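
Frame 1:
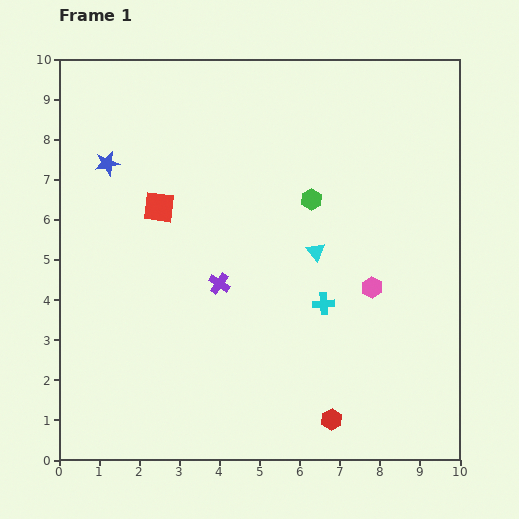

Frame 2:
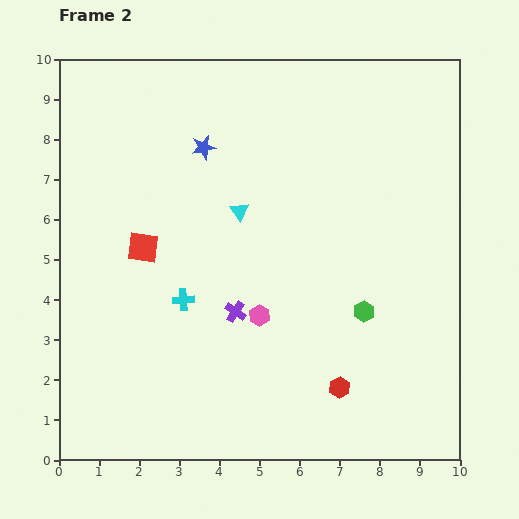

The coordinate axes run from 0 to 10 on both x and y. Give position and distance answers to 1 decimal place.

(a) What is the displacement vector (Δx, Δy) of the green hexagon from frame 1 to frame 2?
(1.3, -2.8)

The green hexagon was at (6.3, 6.5) in frame 1 and (7.6, 3.7) in frame 2.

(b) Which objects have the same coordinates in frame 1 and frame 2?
none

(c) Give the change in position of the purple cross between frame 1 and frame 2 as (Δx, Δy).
(0.4, -0.7)

The purple cross was at (4.0, 4.4) in frame 1 and (4.4, 3.7) in frame 2.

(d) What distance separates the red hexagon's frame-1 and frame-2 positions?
0.8

The red hexagon moved from (6.8, 1.0) to (7.0, 1.8), a distance of √(0.2² + 0.8²) ≈ 0.8.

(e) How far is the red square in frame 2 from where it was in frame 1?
1.1

The red square moved from (2.5, 6.3) to (2.1, 5.3), a distance of √(0.4² + 1.0²) ≈ 1.1.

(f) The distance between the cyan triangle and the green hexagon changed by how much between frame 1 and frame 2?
+2.7

Distance in frame 1: 1.3. Distance in frame 2: 4.0.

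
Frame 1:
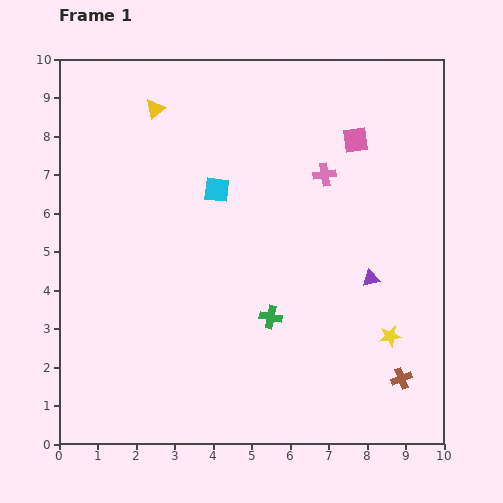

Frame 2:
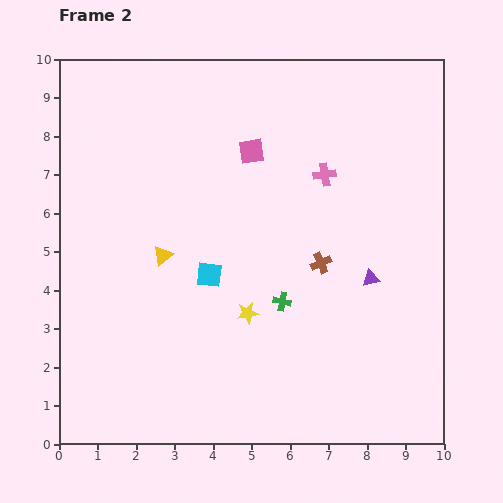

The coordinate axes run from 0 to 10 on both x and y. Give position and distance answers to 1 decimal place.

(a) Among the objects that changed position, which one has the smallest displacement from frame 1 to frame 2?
the green cross

(moved 0.5)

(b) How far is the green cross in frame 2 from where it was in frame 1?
0.5

The green cross moved from (5.5, 3.3) to (5.8, 3.7), a distance of √(0.3² + 0.4²) ≈ 0.5.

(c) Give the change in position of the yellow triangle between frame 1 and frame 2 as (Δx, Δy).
(0.2, -3.8)

The yellow triangle was at (2.5, 8.7) in frame 1 and (2.7, 4.9) in frame 2.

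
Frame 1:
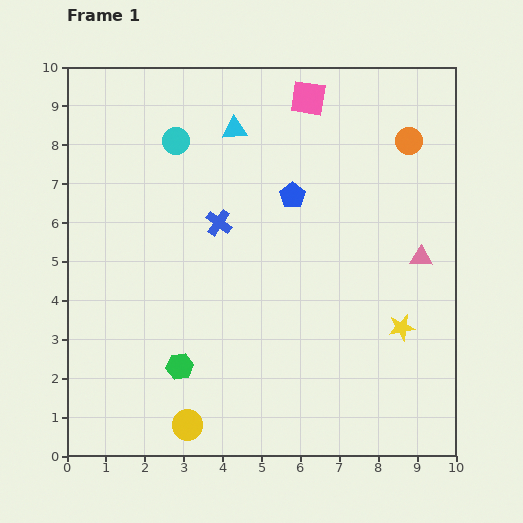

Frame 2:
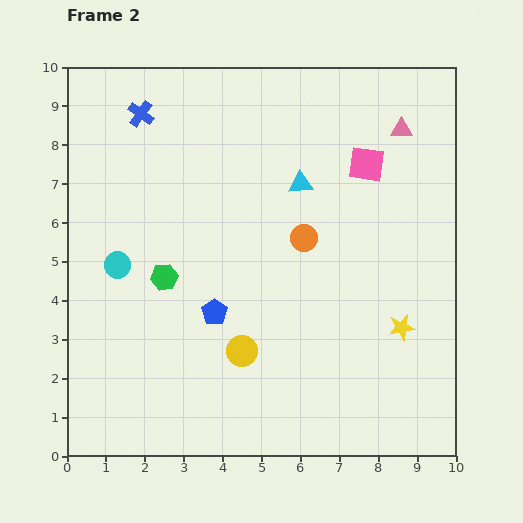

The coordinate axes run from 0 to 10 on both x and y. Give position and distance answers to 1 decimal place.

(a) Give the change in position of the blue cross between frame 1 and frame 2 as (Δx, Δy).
(-2.0, 2.8)

The blue cross was at (3.9, 6.0) in frame 1 and (1.9, 8.8) in frame 2.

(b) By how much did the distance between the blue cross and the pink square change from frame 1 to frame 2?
+2.0

Distance in frame 1: 3.9. Distance in frame 2: 5.9.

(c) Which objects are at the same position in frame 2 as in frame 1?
the yellow star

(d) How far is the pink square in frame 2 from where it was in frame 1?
2.3

The pink square moved from (6.2, 9.2) to (7.7, 7.5), a distance of √(1.5² + 1.7²) ≈ 2.3.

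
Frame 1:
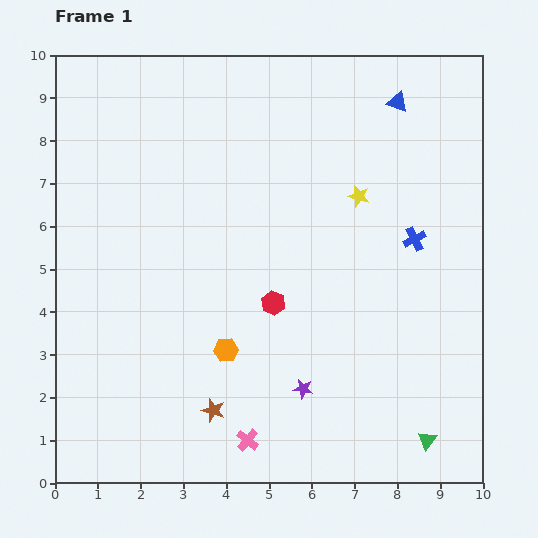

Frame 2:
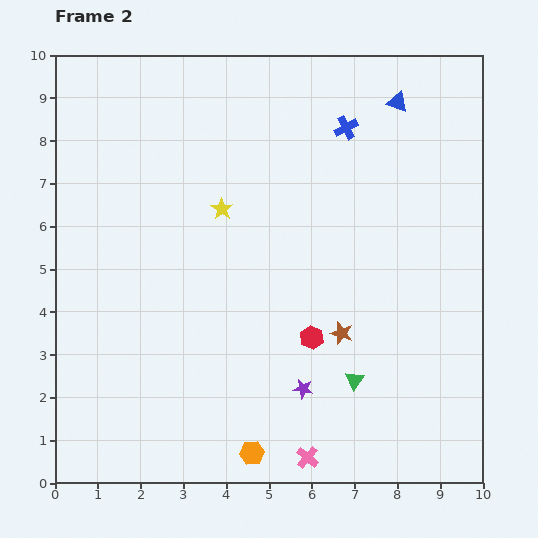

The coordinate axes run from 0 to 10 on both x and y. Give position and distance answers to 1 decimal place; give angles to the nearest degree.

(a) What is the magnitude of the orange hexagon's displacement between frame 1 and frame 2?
2.5

The orange hexagon moved from (4.0, 3.1) to (4.6, 0.7), a distance of √(0.6² + 2.4²) ≈ 2.5.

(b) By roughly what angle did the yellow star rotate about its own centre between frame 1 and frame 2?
19° clockwise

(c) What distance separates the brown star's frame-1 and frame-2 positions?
3.5

The brown star moved from (3.7, 1.7) to (6.7, 3.5), a distance of √(3.0² + 1.8²) ≈ 3.5.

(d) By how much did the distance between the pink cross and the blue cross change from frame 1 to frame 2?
+1.7

Distance in frame 1: 6.1. Distance in frame 2: 7.8.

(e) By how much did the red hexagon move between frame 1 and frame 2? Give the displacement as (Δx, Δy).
(0.9, -0.8)

The red hexagon was at (5.1, 4.2) in frame 1 and (6.0, 3.4) in frame 2.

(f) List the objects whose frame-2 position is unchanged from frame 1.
the purple star, the blue triangle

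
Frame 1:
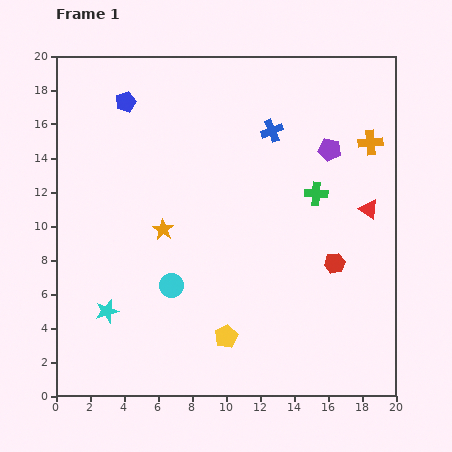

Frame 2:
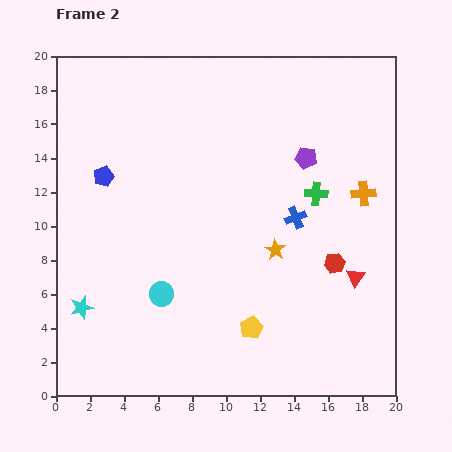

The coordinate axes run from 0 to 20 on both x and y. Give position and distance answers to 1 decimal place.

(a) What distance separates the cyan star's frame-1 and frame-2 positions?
1.5

The cyan star moved from (3.0, 5.0) to (1.5, 5.2), a distance of √(1.5² + 0.2²) ≈ 1.5.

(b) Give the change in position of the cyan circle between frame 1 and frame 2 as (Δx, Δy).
(-0.6, -0.5)

The cyan circle was at (6.8, 6.5) in frame 1 and (6.2, 6.0) in frame 2.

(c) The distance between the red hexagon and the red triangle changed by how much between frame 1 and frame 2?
-2.4

Distance in frame 1: 3.8. Distance in frame 2: 1.4.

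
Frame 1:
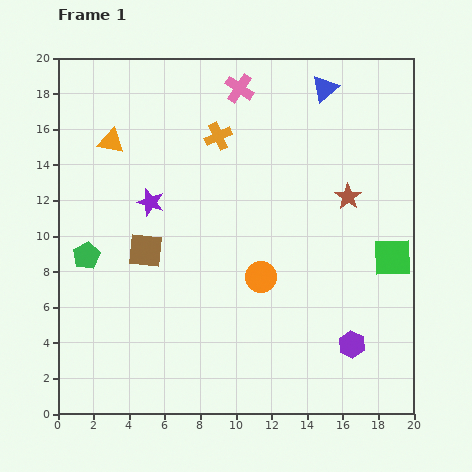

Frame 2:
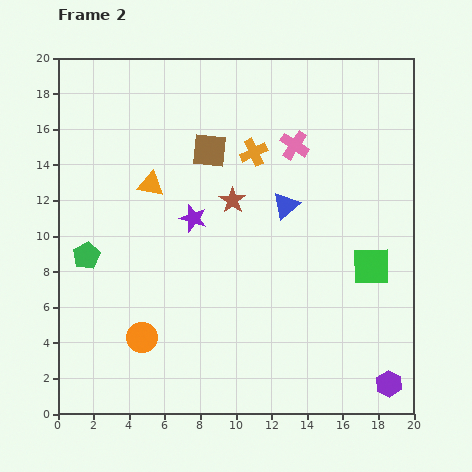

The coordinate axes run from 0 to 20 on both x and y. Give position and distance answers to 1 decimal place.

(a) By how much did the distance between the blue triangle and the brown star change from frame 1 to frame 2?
-3.2

Distance in frame 1: 6.2. Distance in frame 2: 3.0.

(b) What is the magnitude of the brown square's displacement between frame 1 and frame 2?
6.7

The brown square moved from (4.9, 9.2) to (8.5, 14.8), a distance of √(3.6² + 5.6²) ≈ 6.7.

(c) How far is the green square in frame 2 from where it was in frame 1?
1.3

The green square moved from (18.8, 8.8) to (17.6, 8.3), a distance of √(1.2² + 0.5²) ≈ 1.3.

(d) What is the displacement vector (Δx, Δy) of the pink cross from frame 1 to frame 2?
(3.1, -3.2)

The pink cross was at (10.2, 18.3) in frame 1 and (13.3, 15.1) in frame 2.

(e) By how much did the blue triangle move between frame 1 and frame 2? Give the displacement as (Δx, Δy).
(-2.2, -6.6)

The blue triangle was at (15.0, 18.3) in frame 1 and (12.8, 11.7) in frame 2.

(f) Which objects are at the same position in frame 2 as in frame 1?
the green pentagon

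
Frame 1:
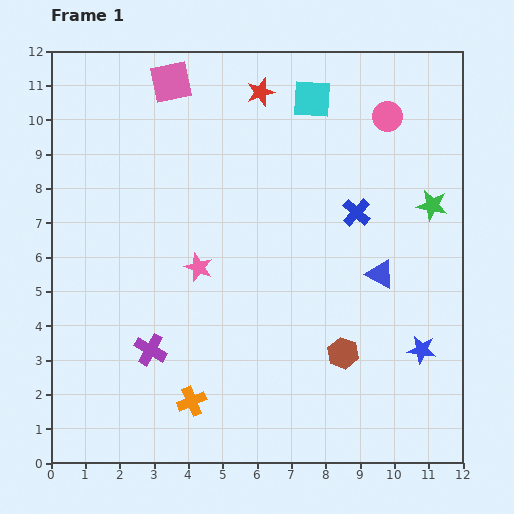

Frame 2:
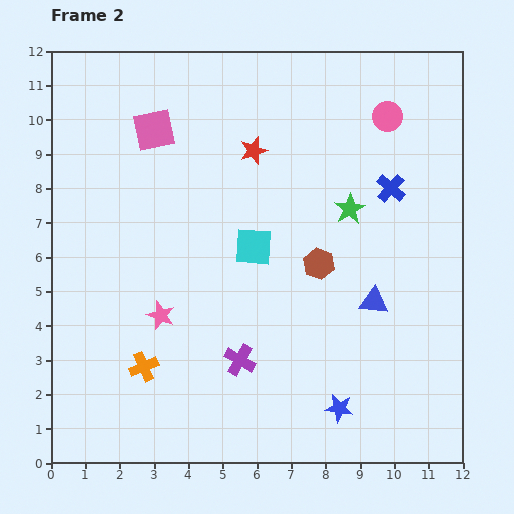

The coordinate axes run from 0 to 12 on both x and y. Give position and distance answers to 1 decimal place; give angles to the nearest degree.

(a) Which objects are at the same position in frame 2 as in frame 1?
the pink circle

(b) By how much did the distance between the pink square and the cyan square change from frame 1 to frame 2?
+0.4

Distance in frame 1: 4.1. Distance in frame 2: 4.5.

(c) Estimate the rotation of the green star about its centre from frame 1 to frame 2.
30° clockwise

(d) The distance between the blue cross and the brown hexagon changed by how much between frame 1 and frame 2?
-1.1

Distance in frame 1: 4.1. Distance in frame 2: 3.0.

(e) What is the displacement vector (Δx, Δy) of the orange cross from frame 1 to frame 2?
(-1.4, 1.0)

The orange cross was at (4.1, 1.8) in frame 1 and (2.7, 2.8) in frame 2.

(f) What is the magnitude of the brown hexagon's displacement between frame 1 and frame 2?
2.7

The brown hexagon moved from (8.5, 3.2) to (7.8, 5.8), a distance of √(0.7² + 2.6²) ≈ 2.7.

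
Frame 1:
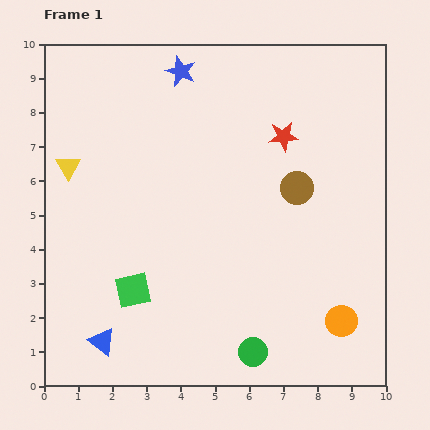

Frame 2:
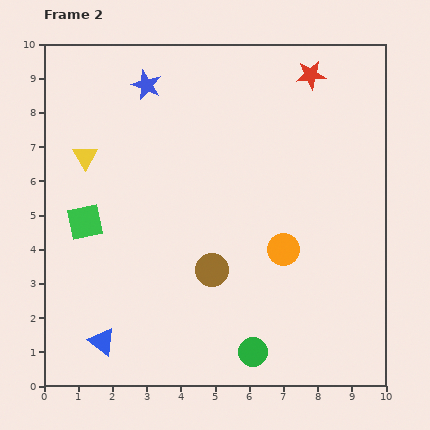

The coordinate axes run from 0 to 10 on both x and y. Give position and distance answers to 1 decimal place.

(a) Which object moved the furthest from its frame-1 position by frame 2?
the brown circle

(moved 3.5; next 2.7)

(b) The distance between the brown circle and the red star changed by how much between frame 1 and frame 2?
+4.8

Distance in frame 1: 1.6. Distance in frame 2: 6.4.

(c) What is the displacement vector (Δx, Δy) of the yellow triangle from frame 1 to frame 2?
(0.5, 0.3)

The yellow triangle was at (0.7, 6.4) in frame 1 and (1.2, 6.7) in frame 2.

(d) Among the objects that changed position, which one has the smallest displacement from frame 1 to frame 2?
the yellow triangle

(moved 0.6)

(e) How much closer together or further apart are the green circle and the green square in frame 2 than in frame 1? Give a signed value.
+2.3

Distance in frame 1: 3.9. Distance in frame 2: 6.2.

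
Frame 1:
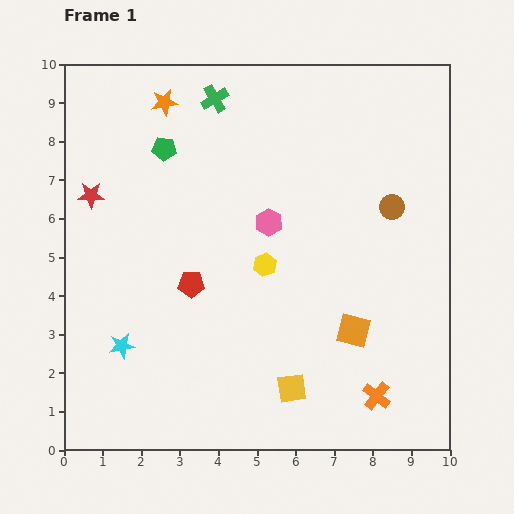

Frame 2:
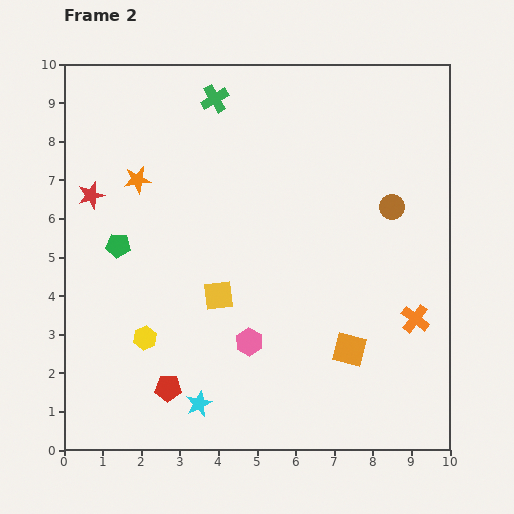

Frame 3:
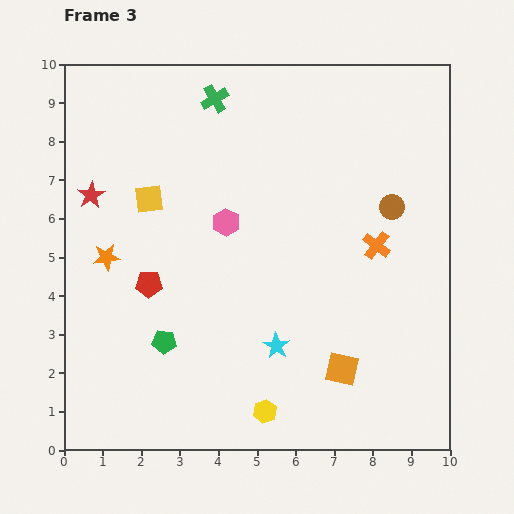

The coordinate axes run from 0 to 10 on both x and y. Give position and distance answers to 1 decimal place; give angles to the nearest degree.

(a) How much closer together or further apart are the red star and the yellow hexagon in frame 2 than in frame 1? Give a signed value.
-0.8

Distance in frame 1: 4.8. Distance in frame 2: 4.0.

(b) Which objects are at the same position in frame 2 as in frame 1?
the green cross, the brown circle, the red star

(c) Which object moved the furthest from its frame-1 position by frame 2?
the yellow hexagon

(moved 3.6; next 3.1)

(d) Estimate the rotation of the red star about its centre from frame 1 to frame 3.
30° counter-clockwise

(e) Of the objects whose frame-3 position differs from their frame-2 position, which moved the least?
the orange square

(moved 0.5)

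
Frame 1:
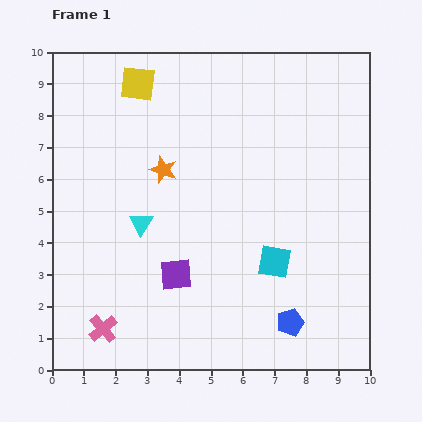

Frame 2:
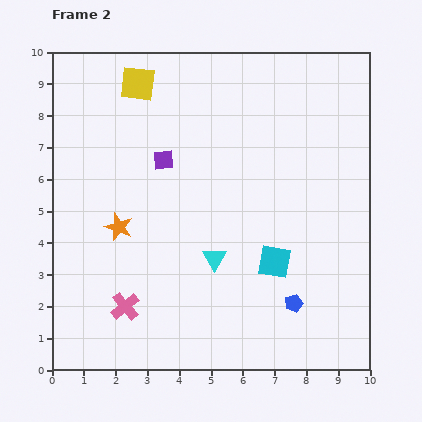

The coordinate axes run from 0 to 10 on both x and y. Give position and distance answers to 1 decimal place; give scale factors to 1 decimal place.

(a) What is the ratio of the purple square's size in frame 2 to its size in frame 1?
0.6×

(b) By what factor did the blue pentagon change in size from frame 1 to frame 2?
0.7×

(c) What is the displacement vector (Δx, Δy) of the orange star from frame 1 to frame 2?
(-1.4, -1.8)

The orange star was at (3.5, 6.3) in frame 1 and (2.1, 4.5) in frame 2.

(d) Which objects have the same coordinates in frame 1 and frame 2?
the cyan square, the yellow square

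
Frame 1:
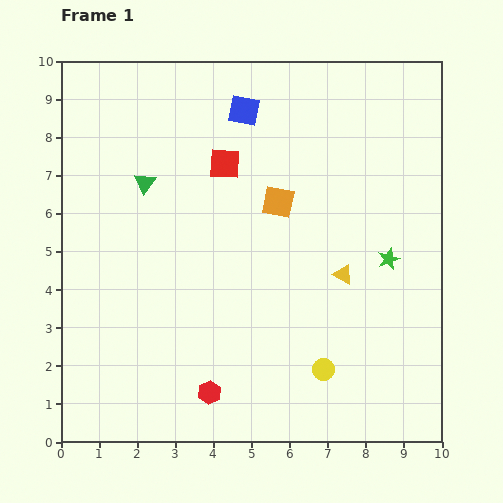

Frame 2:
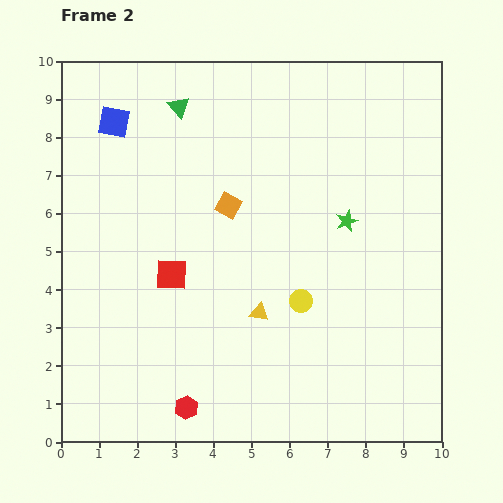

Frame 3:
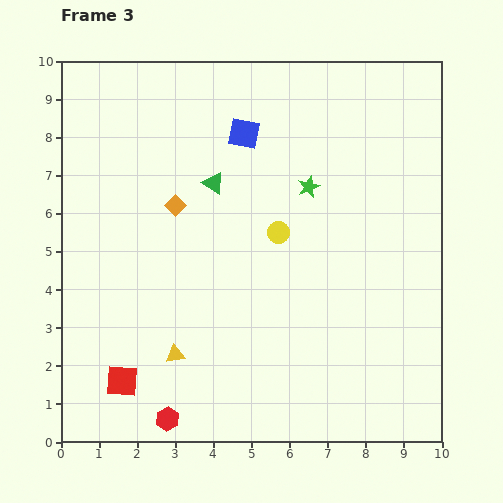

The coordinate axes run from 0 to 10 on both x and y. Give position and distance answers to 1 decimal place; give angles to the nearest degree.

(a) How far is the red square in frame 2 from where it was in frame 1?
3.2

The red square moved from (4.3, 7.3) to (2.9, 4.4), a distance of √(1.4² + 2.9²) ≈ 3.2.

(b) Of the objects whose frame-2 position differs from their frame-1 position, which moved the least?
the red hexagon

(moved 0.7)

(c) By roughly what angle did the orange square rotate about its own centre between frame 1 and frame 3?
33° clockwise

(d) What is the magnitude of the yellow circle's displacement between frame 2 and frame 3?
1.9

The yellow circle moved from (6.3, 3.7) to (5.7, 5.5), a distance of √(0.6² + 1.8²) ≈ 1.9.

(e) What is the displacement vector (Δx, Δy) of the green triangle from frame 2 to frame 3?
(0.9, -2.0)

The green triangle was at (3.1, 8.8) in frame 2 and (4.0, 6.8) in frame 3.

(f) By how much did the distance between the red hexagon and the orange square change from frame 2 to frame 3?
+0.2

Distance in frame 2: 5.4. Distance in frame 3: 5.6.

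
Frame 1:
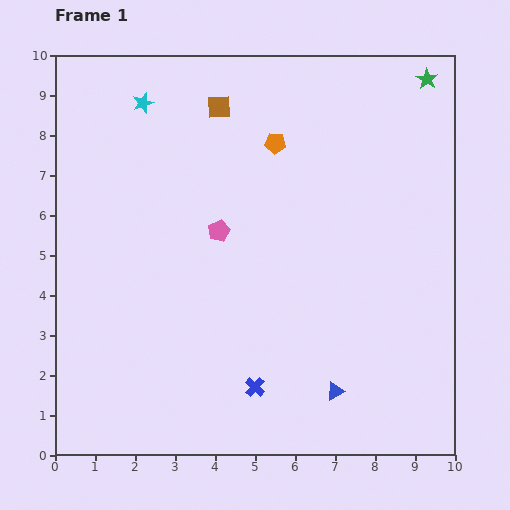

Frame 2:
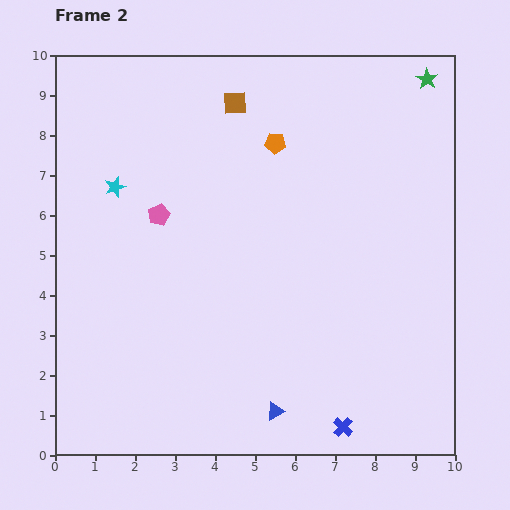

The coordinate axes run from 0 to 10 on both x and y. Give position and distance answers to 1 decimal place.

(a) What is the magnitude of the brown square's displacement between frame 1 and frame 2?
0.4

The brown square moved from (4.1, 8.7) to (4.5, 8.8), a distance of √(0.4² + 0.1²) ≈ 0.4.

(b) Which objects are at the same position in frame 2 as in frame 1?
the green star, the orange pentagon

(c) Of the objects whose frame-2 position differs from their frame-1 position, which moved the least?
the brown square

(moved 0.4)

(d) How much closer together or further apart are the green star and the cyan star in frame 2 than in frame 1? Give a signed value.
+1.2

Distance in frame 1: 7.1. Distance in frame 2: 8.3.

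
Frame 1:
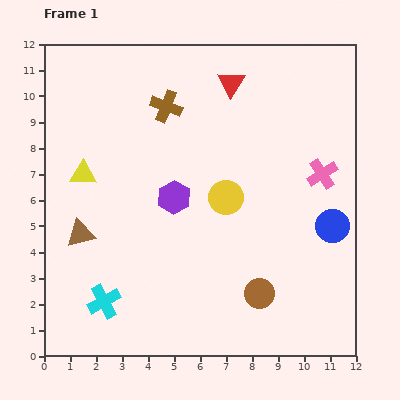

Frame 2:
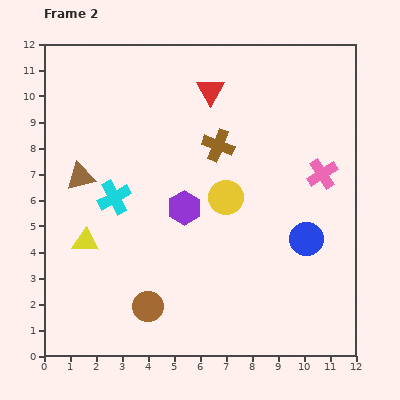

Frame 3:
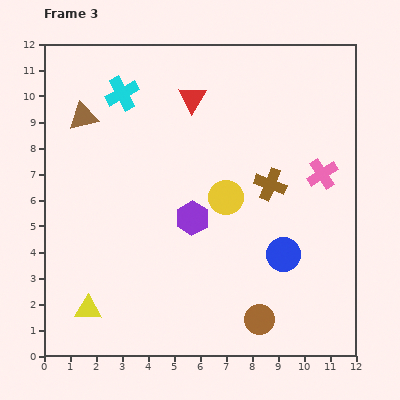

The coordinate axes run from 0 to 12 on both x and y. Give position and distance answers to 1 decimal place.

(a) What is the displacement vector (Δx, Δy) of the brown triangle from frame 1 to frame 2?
(0.0, 2.2)

The brown triangle was at (1.4, 4.7) in frame 1 and (1.4, 6.9) in frame 2.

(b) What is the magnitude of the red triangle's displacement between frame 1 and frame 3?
1.6

The red triangle moved from (7.2, 10.5) to (5.7, 9.9), a distance of √(1.5² + 0.6²) ≈ 1.6.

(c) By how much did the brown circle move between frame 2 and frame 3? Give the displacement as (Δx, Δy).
(4.3, -0.5)

The brown circle was at (4.0, 1.9) in frame 2 and (8.3, 1.4) in frame 3.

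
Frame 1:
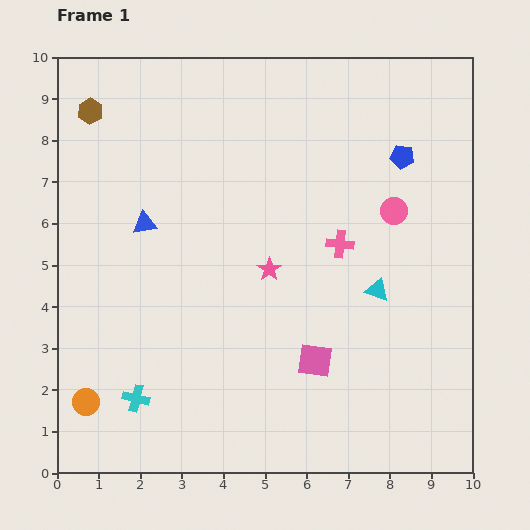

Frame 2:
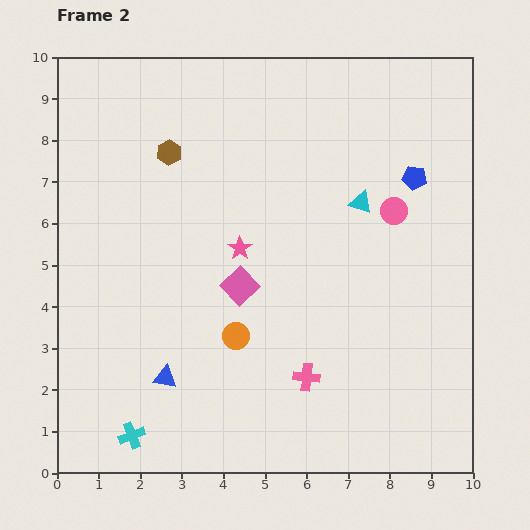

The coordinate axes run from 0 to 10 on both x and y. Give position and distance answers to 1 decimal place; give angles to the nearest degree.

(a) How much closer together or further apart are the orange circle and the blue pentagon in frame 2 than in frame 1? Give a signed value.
-3.9

Distance in frame 1: 9.6. Distance in frame 2: 5.7.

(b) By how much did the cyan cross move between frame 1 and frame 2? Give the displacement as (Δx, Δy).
(-0.1, -0.9)

The cyan cross was at (1.9, 1.8) in frame 1 and (1.8, 0.9) in frame 2.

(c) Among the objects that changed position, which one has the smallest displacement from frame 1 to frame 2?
the blue pentagon

(moved 0.6)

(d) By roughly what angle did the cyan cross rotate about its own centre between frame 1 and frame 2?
34° counter-clockwise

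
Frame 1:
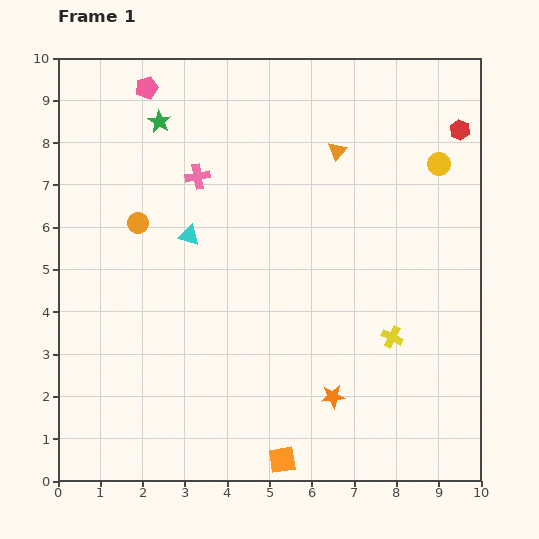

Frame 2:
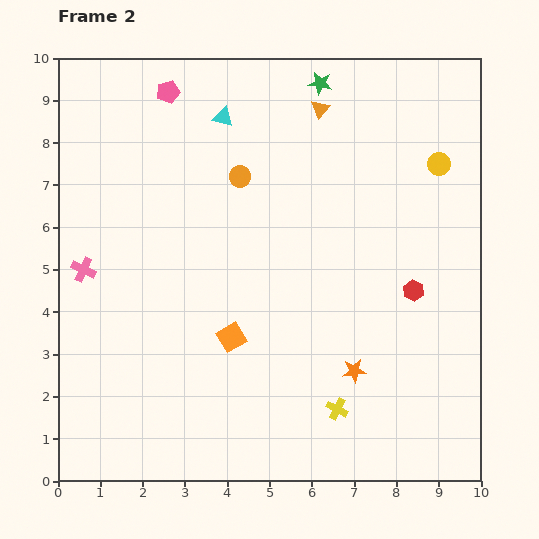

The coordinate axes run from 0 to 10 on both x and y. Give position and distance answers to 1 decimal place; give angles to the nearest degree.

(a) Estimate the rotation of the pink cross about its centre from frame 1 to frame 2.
35° clockwise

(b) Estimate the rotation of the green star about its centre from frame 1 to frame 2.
21° counter-clockwise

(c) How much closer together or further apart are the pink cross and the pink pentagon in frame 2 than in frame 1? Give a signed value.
+2.3

Distance in frame 1: 2.4. Distance in frame 2: 4.7.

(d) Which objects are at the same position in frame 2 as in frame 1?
the yellow circle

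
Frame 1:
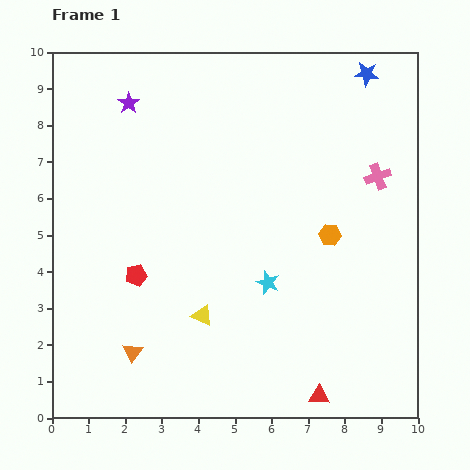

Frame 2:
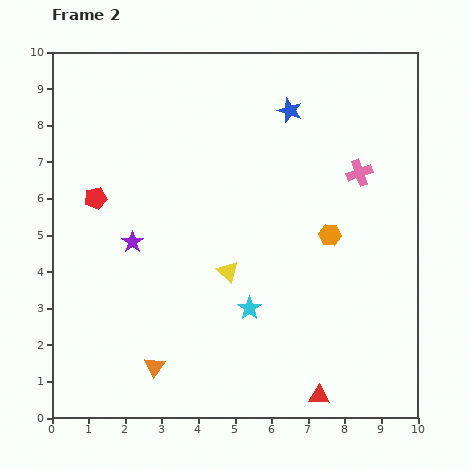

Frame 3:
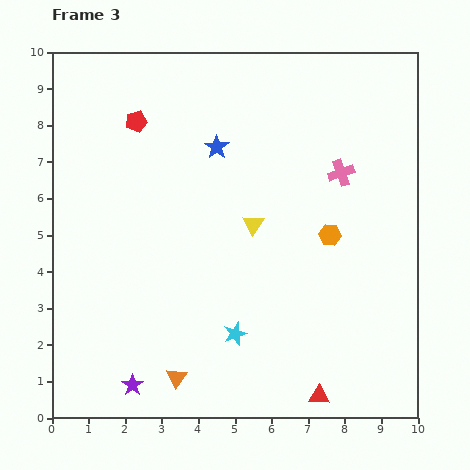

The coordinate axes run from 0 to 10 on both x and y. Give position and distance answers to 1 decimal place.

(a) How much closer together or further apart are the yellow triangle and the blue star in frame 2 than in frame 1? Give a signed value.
-3.3

Distance in frame 1: 8.0. Distance in frame 2: 4.7.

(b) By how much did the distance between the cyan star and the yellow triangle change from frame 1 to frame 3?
+1.0

Distance in frame 1: 2.0. Distance in frame 3: 3.0.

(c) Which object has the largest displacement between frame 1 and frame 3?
the purple star

(moved 7.7; next 4.6)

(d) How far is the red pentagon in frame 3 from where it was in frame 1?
4.2

The red pentagon moved from (2.3, 3.9) to (2.3, 8.1), a distance of √(0.0² + 4.2²) ≈ 4.2.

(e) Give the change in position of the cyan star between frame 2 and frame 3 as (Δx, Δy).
(-0.4, -0.7)

The cyan star was at (5.4, 3.0) in frame 2 and (5.0, 2.3) in frame 3.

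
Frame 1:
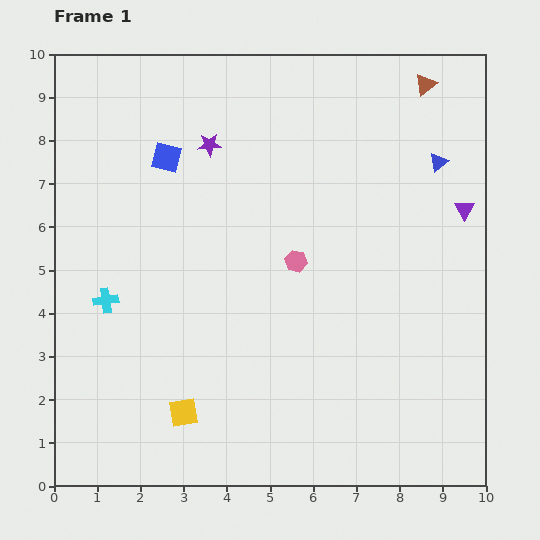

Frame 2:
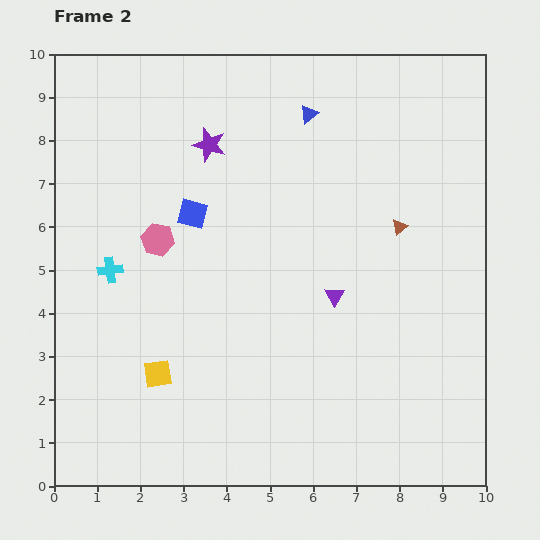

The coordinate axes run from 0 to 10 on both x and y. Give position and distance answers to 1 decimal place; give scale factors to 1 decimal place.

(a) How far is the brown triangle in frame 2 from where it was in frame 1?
3.4

The brown triangle moved from (8.6, 9.3) to (8.0, 6.0), a distance of √(0.6² + 3.3²) ≈ 3.4.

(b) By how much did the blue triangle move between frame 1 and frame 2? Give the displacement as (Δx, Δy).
(-3.0, 1.1)

The blue triangle was at (8.9, 7.5) in frame 1 and (5.9, 8.6) in frame 2.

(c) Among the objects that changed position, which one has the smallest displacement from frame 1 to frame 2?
the cyan cross

(moved 0.7)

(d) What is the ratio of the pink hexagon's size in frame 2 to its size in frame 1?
1.5×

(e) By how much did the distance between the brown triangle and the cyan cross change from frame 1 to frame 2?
-2.1

Distance in frame 1: 8.9. Distance in frame 2: 6.8.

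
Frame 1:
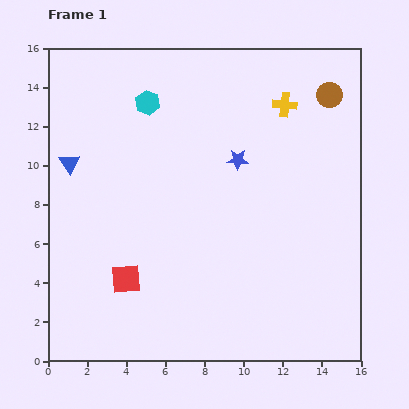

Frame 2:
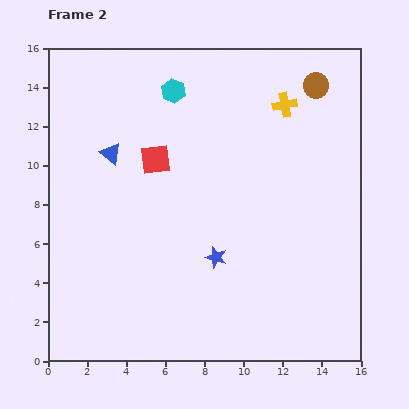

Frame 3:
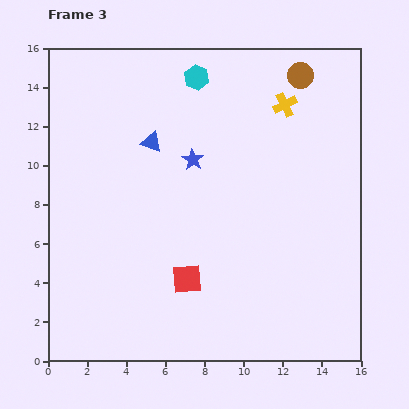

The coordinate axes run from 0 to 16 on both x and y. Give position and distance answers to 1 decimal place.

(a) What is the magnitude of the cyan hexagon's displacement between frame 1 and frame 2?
1.4

The cyan hexagon moved from (5.1, 13.2) to (6.4, 13.8), a distance of √(1.3² + 0.6²) ≈ 1.4.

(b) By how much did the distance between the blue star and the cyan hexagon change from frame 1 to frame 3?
-1.2

Distance in frame 1: 5.4. Distance in frame 3: 4.2.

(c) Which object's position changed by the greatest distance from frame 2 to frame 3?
the red square

(moved 6.3; next 5.1)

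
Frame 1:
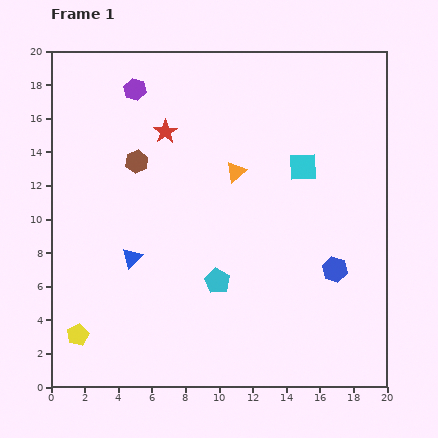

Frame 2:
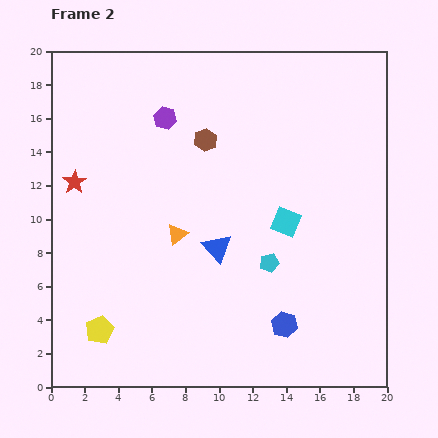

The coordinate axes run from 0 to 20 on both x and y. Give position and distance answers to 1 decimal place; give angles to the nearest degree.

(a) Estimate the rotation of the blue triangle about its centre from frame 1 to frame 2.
26° counter-clockwise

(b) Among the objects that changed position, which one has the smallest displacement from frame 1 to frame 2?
the yellow pentagon

(moved 1.3)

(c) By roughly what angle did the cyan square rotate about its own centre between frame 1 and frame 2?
26° clockwise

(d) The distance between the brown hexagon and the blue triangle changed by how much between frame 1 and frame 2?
+0.7

Distance in frame 1: 5.7. Distance in frame 2: 6.4.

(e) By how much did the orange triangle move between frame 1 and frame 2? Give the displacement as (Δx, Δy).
(-3.5, -3.7)

The orange triangle was at (11.0, 12.8) in frame 1 and (7.5, 9.1) in frame 2.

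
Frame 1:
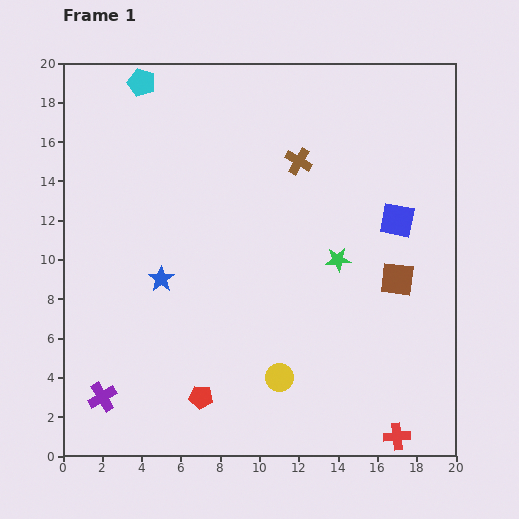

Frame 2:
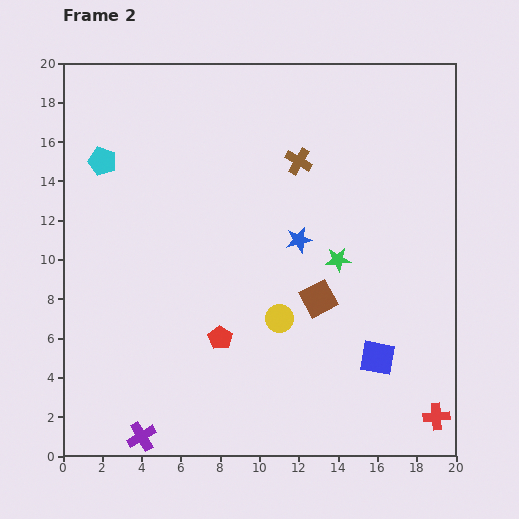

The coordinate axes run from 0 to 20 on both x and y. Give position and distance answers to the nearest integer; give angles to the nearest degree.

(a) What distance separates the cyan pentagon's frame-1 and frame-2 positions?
4

The cyan pentagon moved from (4, 19) to (2, 15), a distance of √(2² + 4²) ≈ 4.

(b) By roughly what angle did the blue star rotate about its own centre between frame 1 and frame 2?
23° clockwise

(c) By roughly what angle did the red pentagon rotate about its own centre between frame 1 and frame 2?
27° clockwise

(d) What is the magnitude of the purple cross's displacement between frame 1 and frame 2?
3

The purple cross moved from (2, 3) to (4, 1), a distance of √(2² + 2²) ≈ 3.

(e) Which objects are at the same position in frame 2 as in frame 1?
the green star, the brown cross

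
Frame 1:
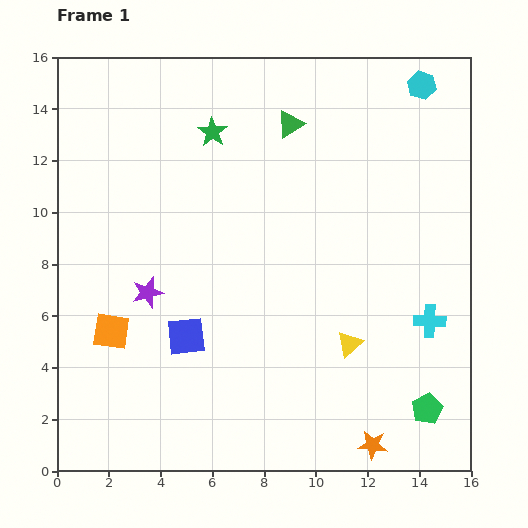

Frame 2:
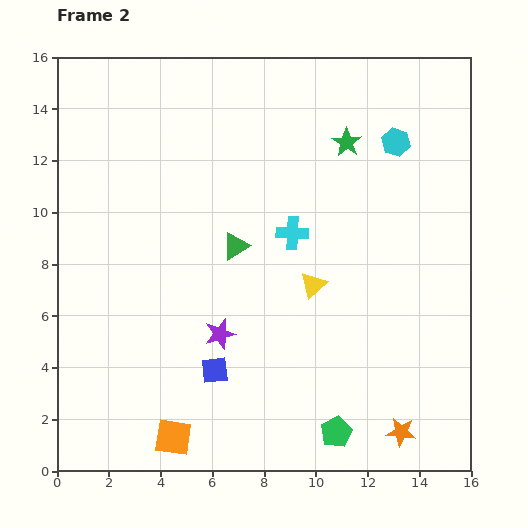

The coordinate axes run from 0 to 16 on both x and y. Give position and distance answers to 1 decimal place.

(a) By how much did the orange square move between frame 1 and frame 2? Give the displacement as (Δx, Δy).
(2.4, -4.1)

The orange square was at (2.1, 5.4) in frame 1 and (4.5, 1.3) in frame 2.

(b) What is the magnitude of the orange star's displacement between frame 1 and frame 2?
1.2

The orange star moved from (12.2, 1.0) to (13.3, 1.5), a distance of √(1.1² + 0.5²) ≈ 1.2.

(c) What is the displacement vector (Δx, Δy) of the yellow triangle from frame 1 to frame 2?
(-1.4, 2.3)

The yellow triangle was at (11.3, 4.9) in frame 1 and (9.9, 7.2) in frame 2.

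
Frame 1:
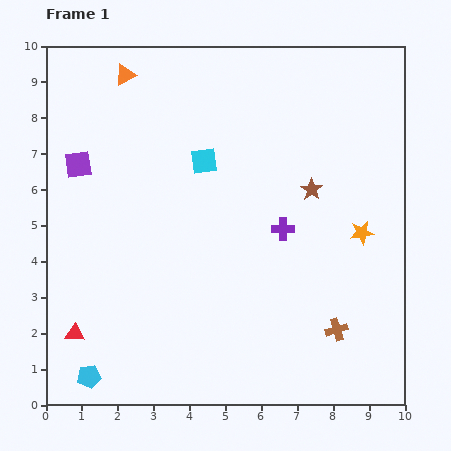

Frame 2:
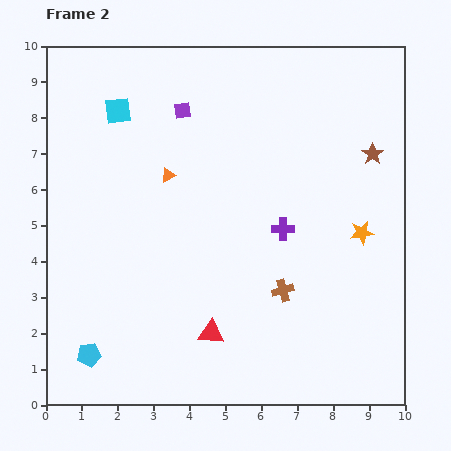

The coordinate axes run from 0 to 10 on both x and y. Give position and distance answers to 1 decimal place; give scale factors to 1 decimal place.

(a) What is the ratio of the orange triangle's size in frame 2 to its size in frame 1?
0.7×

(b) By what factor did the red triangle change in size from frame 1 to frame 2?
1.4×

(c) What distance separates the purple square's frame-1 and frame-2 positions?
3.3

The purple square moved from (0.9, 6.7) to (3.8, 8.2), a distance of √(2.9² + 1.5²) ≈ 3.3.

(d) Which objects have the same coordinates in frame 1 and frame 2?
the purple cross, the orange star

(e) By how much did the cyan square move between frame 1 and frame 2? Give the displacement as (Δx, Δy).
(-2.4, 1.4)

The cyan square was at (4.4, 6.8) in frame 1 and (2.0, 8.2) in frame 2.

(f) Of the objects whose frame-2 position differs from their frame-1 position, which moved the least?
the cyan pentagon

(moved 0.6)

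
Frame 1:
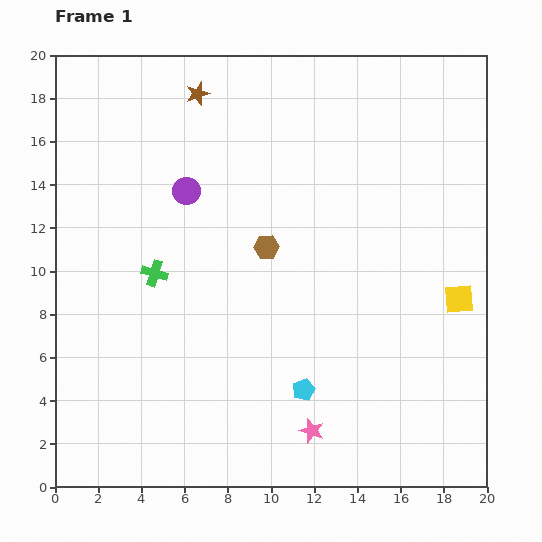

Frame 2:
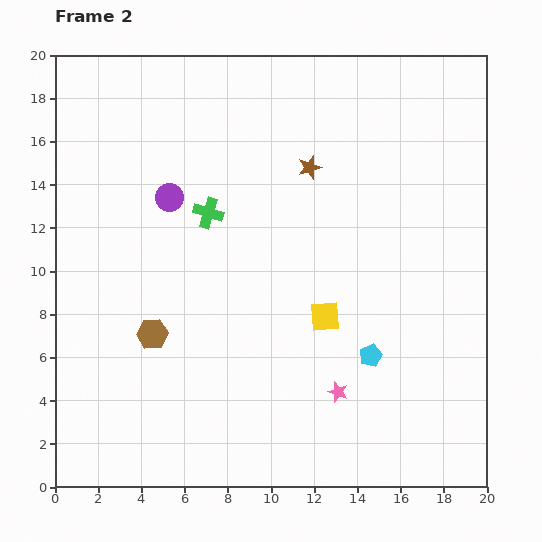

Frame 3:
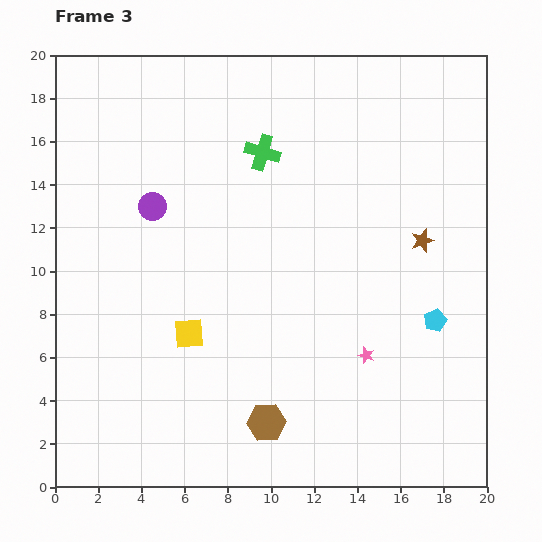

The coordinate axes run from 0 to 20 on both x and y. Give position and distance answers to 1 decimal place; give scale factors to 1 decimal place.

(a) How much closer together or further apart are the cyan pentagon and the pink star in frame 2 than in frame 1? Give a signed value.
+0.4

Distance in frame 1: 1.9. Distance in frame 2: 2.3.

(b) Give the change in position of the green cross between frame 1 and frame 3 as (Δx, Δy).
(5.0, 5.6)

The green cross was at (4.6, 9.9) in frame 1 and (9.6, 15.5) in frame 3.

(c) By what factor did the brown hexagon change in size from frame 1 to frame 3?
1.5×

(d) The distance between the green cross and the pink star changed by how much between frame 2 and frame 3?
+0.4

Distance in frame 2: 10.2. Distance in frame 3: 10.6.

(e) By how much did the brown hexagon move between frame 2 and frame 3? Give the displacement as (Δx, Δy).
(5.3, -4.1)

The brown hexagon was at (4.5, 7.1) in frame 2 and (9.8, 3.0) in frame 3.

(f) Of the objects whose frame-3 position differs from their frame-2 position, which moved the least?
the purple circle

(moved 0.9)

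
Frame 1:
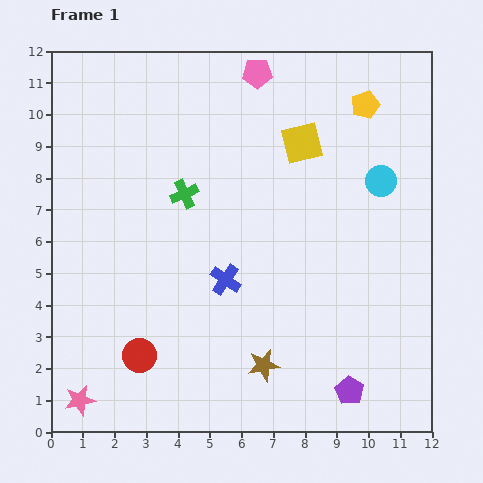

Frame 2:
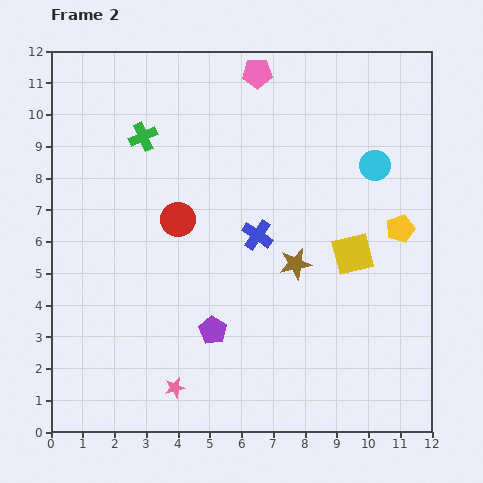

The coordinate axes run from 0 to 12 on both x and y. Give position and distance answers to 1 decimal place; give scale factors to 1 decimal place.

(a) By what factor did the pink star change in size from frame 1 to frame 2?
0.7×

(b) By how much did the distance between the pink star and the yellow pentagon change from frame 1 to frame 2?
-4.2

Distance in frame 1: 12.9. Distance in frame 2: 8.7.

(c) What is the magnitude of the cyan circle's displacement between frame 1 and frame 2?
0.5

The cyan circle moved from (10.4, 7.9) to (10.2, 8.4), a distance of √(0.2² + 0.5²) ≈ 0.5.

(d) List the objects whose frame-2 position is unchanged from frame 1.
the pink pentagon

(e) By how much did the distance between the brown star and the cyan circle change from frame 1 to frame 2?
-2.9

Distance in frame 1: 6.9. Distance in frame 2: 4.0.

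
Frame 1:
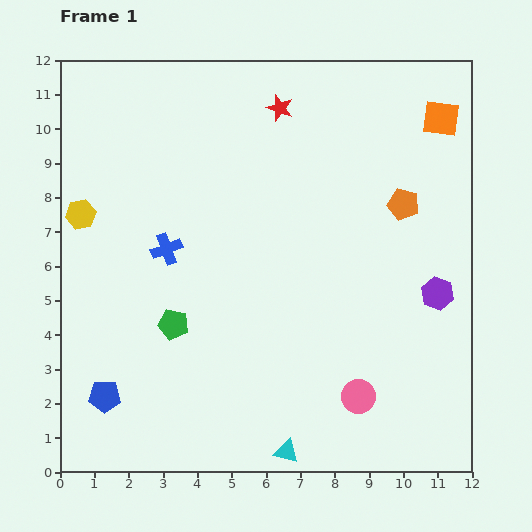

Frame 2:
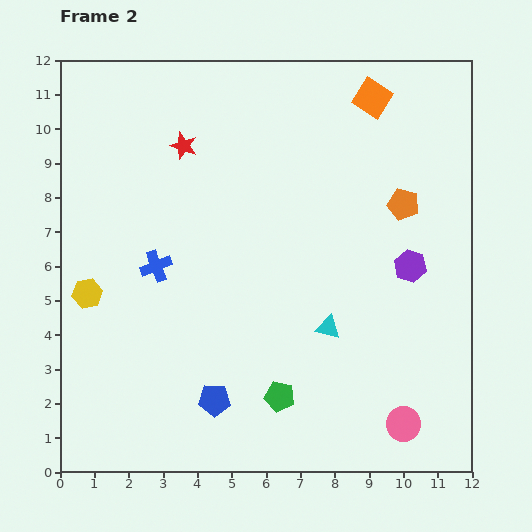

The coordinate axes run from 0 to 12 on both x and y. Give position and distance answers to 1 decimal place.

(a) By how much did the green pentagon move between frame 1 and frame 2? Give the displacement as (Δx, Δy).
(3.1, -2.1)

The green pentagon was at (3.3, 4.3) in frame 1 and (6.4, 2.2) in frame 2.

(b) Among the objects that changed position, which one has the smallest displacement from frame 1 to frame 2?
the blue cross

(moved 0.6)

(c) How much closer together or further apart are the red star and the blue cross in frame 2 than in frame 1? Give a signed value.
-1.7

Distance in frame 1: 5.3. Distance in frame 2: 3.6.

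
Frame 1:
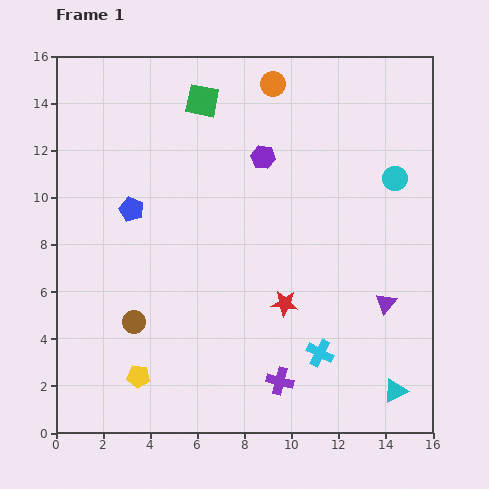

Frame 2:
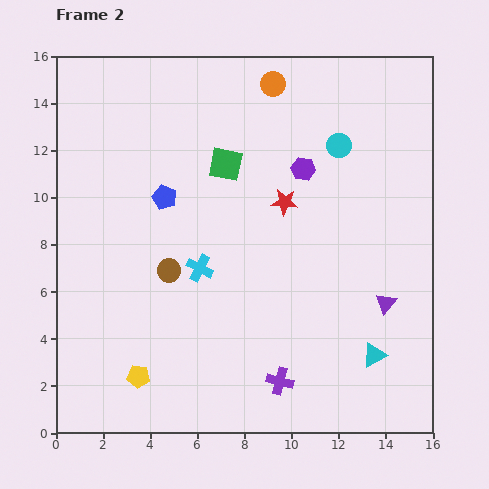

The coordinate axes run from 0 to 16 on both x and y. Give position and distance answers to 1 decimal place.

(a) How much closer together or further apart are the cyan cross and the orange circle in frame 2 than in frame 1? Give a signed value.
-3.2

Distance in frame 1: 11.6. Distance in frame 2: 8.4.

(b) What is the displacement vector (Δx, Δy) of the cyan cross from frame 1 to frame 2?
(-5.1, 3.6)

The cyan cross was at (11.2, 3.4) in frame 1 and (6.1, 7.0) in frame 2.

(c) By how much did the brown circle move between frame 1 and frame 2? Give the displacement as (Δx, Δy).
(1.5, 2.2)

The brown circle was at (3.3, 4.7) in frame 1 and (4.8, 6.9) in frame 2.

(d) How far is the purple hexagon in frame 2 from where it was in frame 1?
1.8

The purple hexagon moved from (8.8, 11.7) to (10.5, 11.2), a distance of √(1.7² + 0.5²) ≈ 1.8.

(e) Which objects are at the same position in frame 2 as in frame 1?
the yellow pentagon, the purple triangle, the orange circle, the purple cross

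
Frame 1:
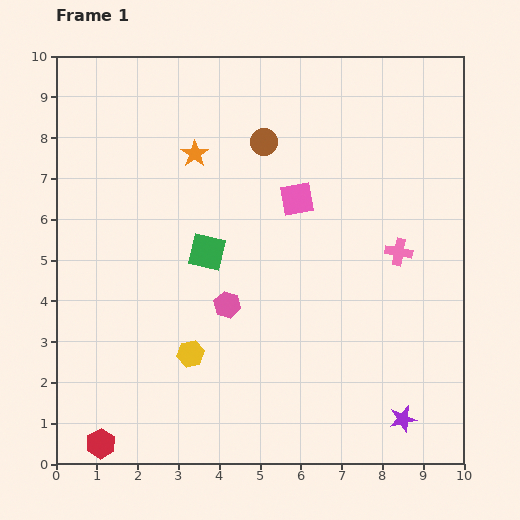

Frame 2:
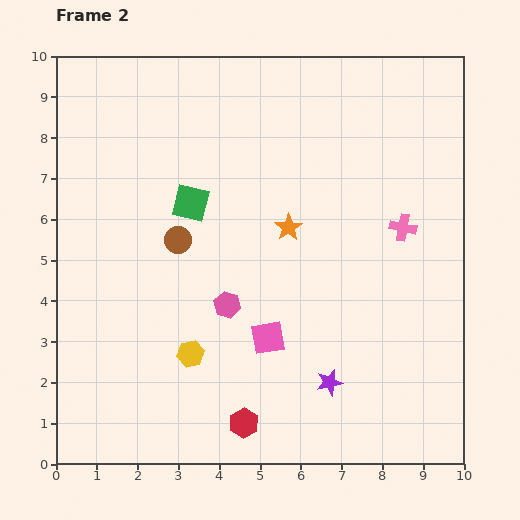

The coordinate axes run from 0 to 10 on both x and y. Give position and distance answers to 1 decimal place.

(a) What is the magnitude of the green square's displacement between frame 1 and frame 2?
1.3

The green square moved from (3.7, 5.2) to (3.3, 6.4), a distance of √(0.4² + 1.2²) ≈ 1.3.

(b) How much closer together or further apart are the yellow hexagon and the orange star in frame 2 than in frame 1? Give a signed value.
-1.0

Distance in frame 1: 4.9. Distance in frame 2: 3.9.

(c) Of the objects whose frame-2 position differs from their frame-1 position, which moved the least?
the pink cross

(moved 0.6)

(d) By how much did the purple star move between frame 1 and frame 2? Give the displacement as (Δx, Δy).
(-1.8, 0.9)

The purple star was at (8.5, 1.1) in frame 1 and (6.7, 2.0) in frame 2.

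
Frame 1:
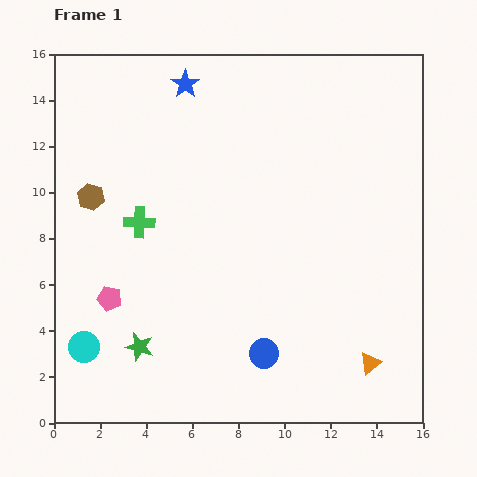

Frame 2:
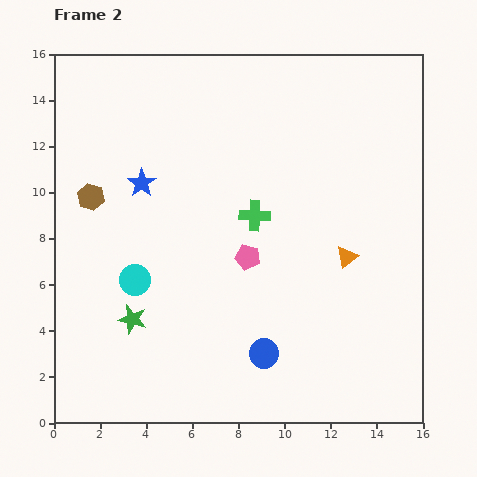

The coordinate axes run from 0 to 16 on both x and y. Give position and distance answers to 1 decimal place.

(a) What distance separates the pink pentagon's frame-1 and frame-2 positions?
6.3

The pink pentagon moved from (2.4, 5.4) to (8.4, 7.2), a distance of √(6.0² + 1.8²) ≈ 6.3.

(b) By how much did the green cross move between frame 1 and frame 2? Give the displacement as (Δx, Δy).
(5.0, 0.3)

The green cross was at (3.7, 8.7) in frame 1 and (8.7, 9.0) in frame 2.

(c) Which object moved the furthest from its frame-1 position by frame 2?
the pink pentagon

(moved 6.3; next 5.0)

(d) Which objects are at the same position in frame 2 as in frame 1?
the brown hexagon, the blue circle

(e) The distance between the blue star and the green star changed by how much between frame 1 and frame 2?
-5.7

Distance in frame 1: 11.6. Distance in frame 2: 5.9.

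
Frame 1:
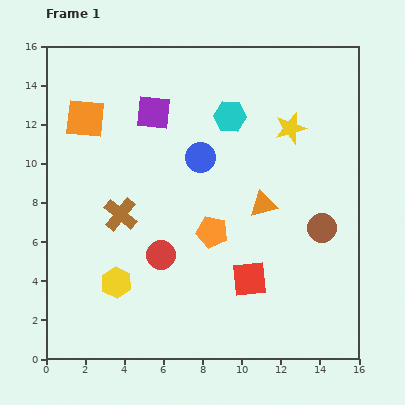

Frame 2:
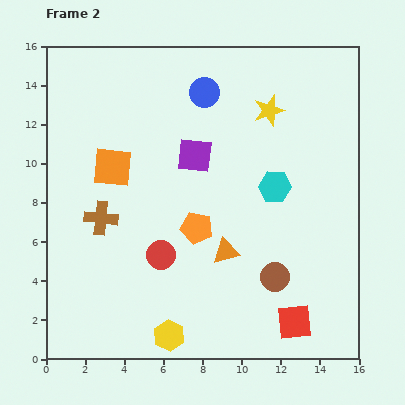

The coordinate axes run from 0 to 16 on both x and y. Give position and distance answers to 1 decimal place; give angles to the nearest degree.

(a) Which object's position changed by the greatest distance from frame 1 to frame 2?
the cyan hexagon

(moved 4.3; next 3.8)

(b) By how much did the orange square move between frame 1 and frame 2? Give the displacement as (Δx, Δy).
(1.4, -2.5)

The orange square was at (2.0, 12.3) in frame 1 and (3.4, 9.8) in frame 2.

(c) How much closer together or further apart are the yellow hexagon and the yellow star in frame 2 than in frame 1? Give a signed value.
+0.7

Distance in frame 1: 11.9. Distance in frame 2: 12.6.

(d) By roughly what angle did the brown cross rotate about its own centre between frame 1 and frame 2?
33° counter-clockwise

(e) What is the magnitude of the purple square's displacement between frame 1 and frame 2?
3.0

The purple square moved from (5.5, 12.6) to (7.6, 10.4), a distance of √(2.1² + 2.2²) ≈ 3.0.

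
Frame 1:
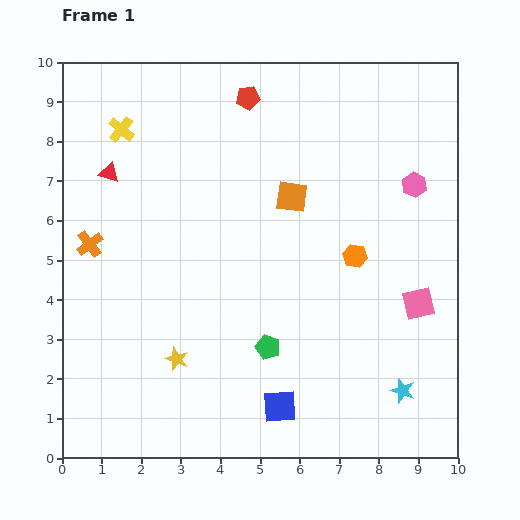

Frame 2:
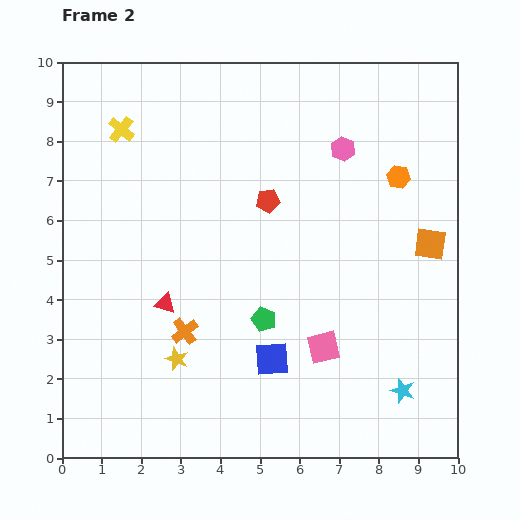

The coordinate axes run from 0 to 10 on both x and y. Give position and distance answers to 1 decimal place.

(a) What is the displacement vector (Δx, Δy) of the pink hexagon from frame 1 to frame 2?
(-1.8, 0.9)

The pink hexagon was at (8.9, 6.9) in frame 1 and (7.1, 7.8) in frame 2.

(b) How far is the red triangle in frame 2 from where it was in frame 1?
3.6

The red triangle moved from (1.2, 7.2) to (2.6, 3.9), a distance of √(1.4² + 3.3²) ≈ 3.6.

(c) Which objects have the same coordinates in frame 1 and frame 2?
the yellow cross, the cyan star, the yellow star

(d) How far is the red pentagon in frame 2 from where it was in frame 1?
2.6

The red pentagon moved from (4.7, 9.1) to (5.2, 6.5), a distance of √(0.5² + 2.6²) ≈ 2.6.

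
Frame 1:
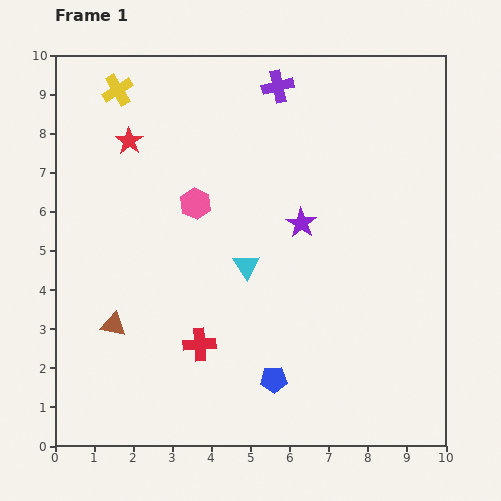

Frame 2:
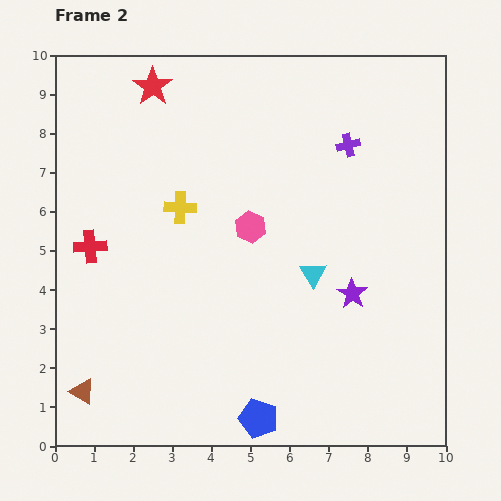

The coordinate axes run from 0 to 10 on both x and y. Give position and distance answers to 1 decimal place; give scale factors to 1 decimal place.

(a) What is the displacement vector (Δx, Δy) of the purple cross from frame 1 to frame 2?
(1.8, -1.5)

The purple cross was at (5.7, 9.2) in frame 1 and (7.5, 7.7) in frame 2.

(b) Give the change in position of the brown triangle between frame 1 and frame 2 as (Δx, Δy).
(-0.8, -1.7)

The brown triangle was at (1.5, 3.1) in frame 1 and (0.7, 1.4) in frame 2.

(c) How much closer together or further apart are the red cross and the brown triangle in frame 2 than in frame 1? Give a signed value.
+1.4

Distance in frame 1: 2.3. Distance in frame 2: 3.7.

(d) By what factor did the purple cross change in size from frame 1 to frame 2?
0.7×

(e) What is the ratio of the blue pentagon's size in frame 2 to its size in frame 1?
1.5×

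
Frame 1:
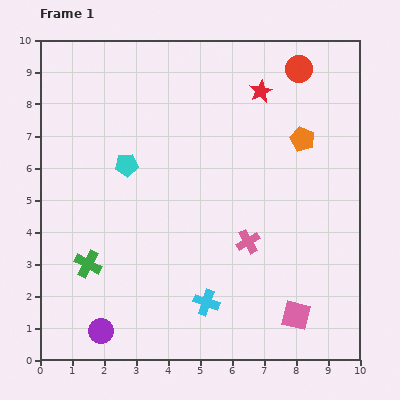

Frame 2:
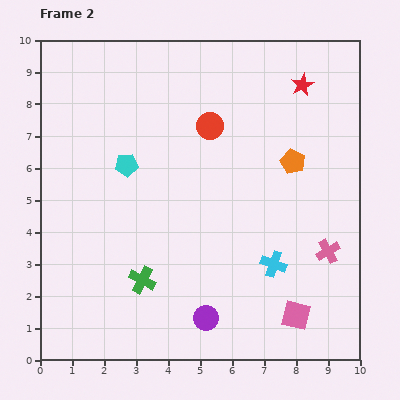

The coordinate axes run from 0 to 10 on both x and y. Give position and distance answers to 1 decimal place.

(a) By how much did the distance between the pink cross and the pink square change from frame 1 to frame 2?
-0.5

Distance in frame 1: 2.7. Distance in frame 2: 2.2.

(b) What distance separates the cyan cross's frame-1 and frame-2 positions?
2.4

The cyan cross moved from (5.2, 1.8) to (7.3, 3.0), a distance of √(2.1² + 1.2²) ≈ 2.4.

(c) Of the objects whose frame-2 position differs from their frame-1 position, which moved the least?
the orange pentagon

(moved 0.8)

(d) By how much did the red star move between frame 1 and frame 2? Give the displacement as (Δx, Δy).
(1.3, 0.2)

The red star was at (6.9, 8.4) in frame 1 and (8.2, 8.6) in frame 2.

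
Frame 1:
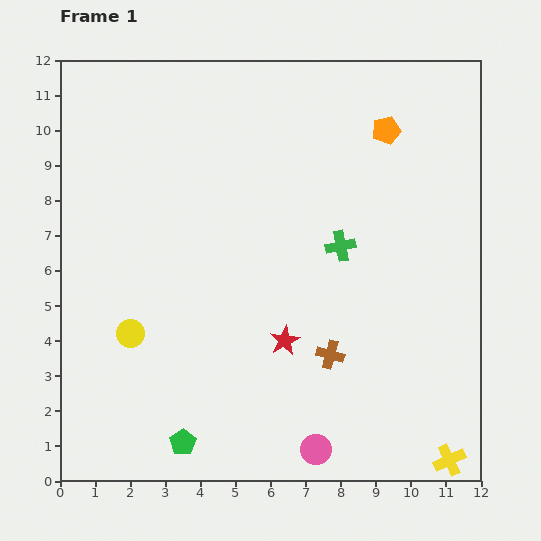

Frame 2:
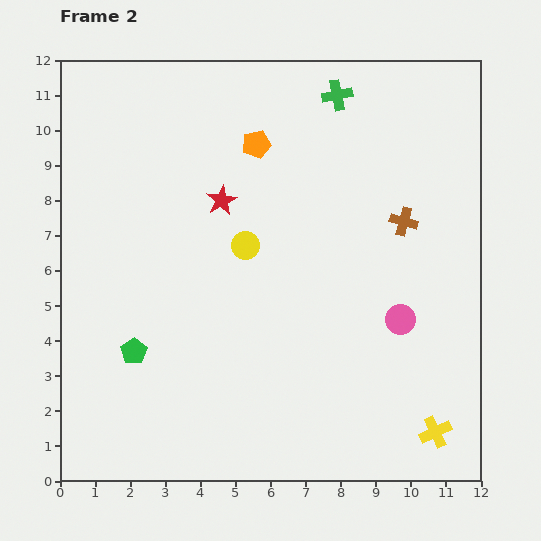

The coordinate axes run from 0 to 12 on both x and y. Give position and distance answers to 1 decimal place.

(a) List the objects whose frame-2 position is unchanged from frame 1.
none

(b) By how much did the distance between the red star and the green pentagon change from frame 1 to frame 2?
+0.9

Distance in frame 1: 4.1. Distance in frame 2: 5.0.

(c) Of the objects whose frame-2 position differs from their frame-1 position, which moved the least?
the yellow cross

(moved 0.9)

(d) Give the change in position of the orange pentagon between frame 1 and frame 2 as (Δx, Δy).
(-3.7, -0.4)

The orange pentagon was at (9.3, 10.0) in frame 1 and (5.6, 9.6) in frame 2.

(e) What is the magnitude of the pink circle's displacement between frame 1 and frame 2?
4.4

The pink circle moved from (7.3, 0.9) to (9.7, 4.6), a distance of √(2.4² + 3.7²) ≈ 4.4.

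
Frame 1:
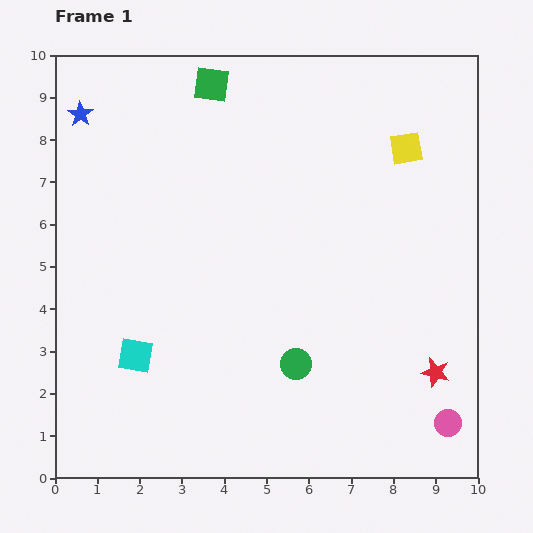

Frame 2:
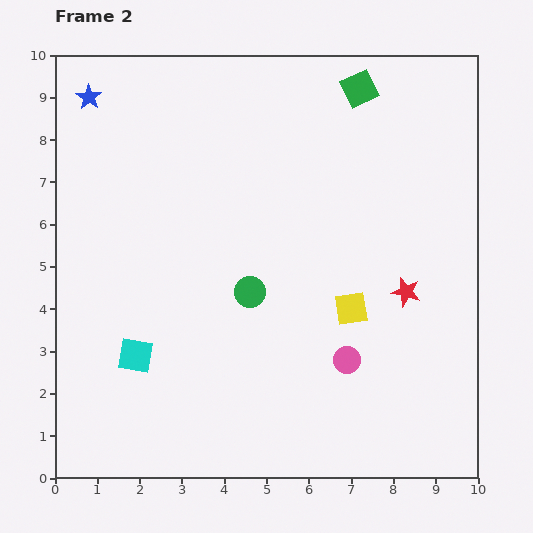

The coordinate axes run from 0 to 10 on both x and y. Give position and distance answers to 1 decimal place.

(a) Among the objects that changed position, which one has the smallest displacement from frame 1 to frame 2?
the blue star

(moved 0.4)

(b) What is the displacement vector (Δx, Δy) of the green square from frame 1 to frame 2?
(3.5, -0.1)

The green square was at (3.7, 9.3) in frame 1 and (7.2, 9.2) in frame 2.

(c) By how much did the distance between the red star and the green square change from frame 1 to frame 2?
-3.7

Distance in frame 1: 8.6. Distance in frame 2: 4.9.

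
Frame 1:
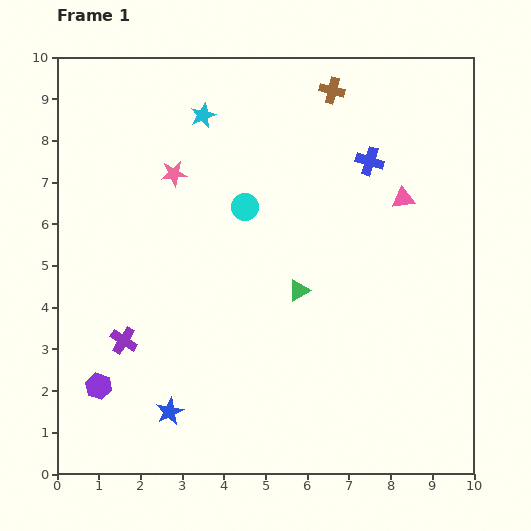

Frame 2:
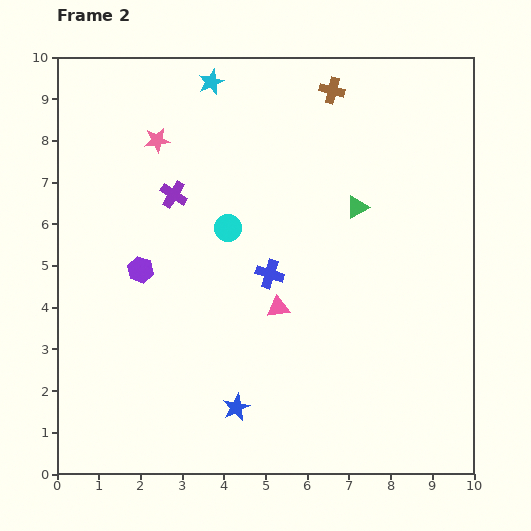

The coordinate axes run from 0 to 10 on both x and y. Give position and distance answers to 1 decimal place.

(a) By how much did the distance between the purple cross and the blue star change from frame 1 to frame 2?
+3.3

Distance in frame 1: 2.0. Distance in frame 2: 5.3.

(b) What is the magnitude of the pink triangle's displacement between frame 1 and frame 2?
4.0

The pink triangle moved from (8.3, 6.6) to (5.3, 4.0), a distance of √(3.0² + 2.6²) ≈ 4.0.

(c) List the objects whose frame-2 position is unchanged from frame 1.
the brown cross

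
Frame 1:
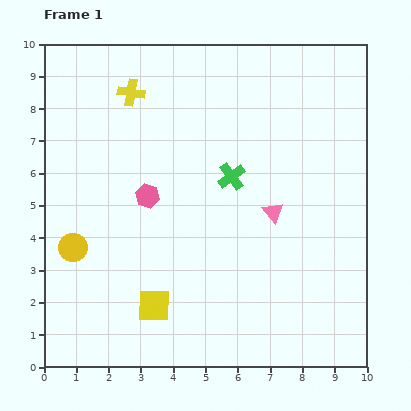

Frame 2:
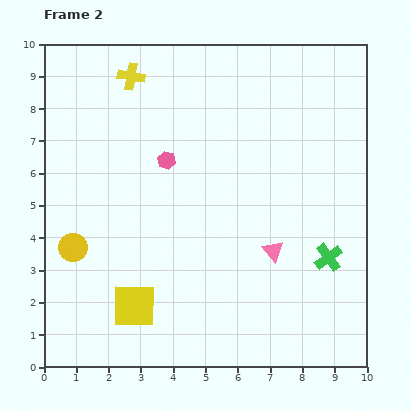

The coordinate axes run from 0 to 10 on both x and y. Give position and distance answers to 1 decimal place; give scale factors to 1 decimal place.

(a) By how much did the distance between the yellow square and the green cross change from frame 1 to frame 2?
+1.5

Distance in frame 1: 4.7. Distance in frame 2: 6.2.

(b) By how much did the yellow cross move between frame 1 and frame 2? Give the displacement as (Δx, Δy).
(0.0, 0.5)

The yellow cross was at (2.7, 8.5) in frame 1 and (2.7, 9.0) in frame 2.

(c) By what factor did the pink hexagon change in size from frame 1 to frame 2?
0.8×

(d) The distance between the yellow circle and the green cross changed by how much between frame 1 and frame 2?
+2.5

Distance in frame 1: 5.4. Distance in frame 2: 7.9.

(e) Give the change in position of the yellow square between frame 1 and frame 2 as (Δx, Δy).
(-0.6, 0.0)

The yellow square was at (3.4, 1.9) in frame 1 and (2.8, 1.9) in frame 2.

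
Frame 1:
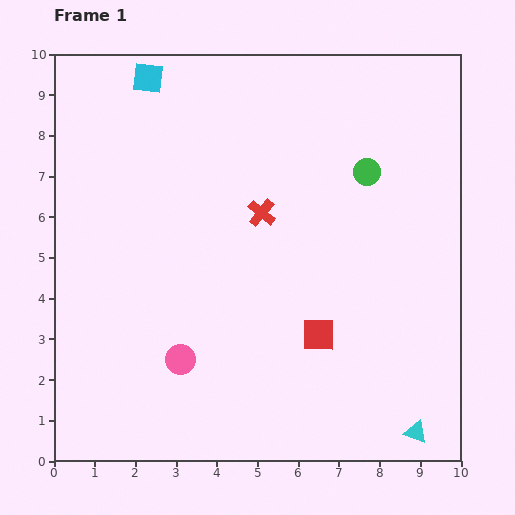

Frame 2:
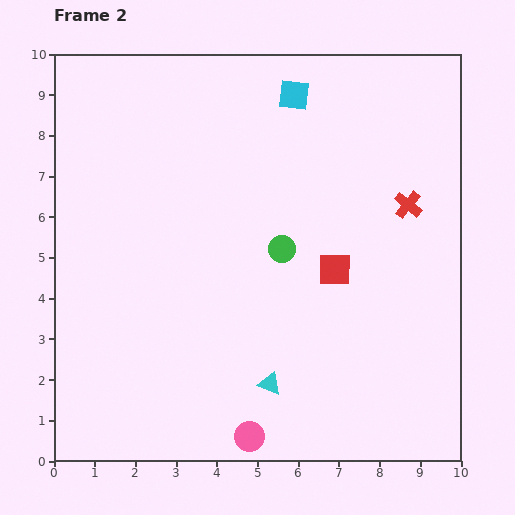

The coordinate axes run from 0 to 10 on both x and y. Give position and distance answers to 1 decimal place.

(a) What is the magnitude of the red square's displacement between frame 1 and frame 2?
1.6

The red square moved from (6.5, 3.1) to (6.9, 4.7), a distance of √(0.4² + 1.6²) ≈ 1.6.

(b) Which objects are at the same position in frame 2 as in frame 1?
none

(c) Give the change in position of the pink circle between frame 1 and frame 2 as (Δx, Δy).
(1.7, -1.9)

The pink circle was at (3.1, 2.5) in frame 1 and (4.8, 0.6) in frame 2.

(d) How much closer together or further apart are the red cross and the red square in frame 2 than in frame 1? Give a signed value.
-0.9

Distance in frame 1: 3.3. Distance in frame 2: 2.4.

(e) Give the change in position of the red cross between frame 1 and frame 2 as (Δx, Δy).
(3.6, 0.2)

The red cross was at (5.1, 6.1) in frame 1 and (8.7, 6.3) in frame 2.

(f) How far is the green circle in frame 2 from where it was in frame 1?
2.8

The green circle moved from (7.7, 7.1) to (5.6, 5.2), a distance of √(2.1² + 1.9²) ≈ 2.8.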